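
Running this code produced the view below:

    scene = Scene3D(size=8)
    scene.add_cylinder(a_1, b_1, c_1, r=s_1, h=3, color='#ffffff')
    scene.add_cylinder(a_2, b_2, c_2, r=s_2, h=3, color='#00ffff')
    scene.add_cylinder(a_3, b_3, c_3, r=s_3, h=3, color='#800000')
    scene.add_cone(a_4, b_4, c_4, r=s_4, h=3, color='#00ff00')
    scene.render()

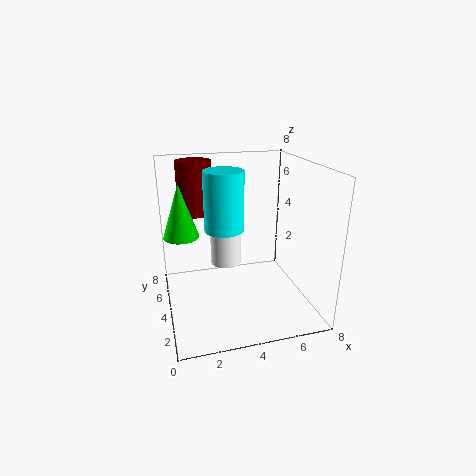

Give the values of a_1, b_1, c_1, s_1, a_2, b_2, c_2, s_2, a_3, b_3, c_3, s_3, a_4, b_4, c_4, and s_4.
a_1 = 4; b_1 = 7; c_1 = 1; s_1 = 1; a_2 = 3; b_2 = 3; c_2 = 5; s_2 = 1; a_3 = 2; b_3 = 6; c_3 = 5; s_3 = 1; a_4 = 1; b_4 = 5; c_4 = 4; s_4 = 1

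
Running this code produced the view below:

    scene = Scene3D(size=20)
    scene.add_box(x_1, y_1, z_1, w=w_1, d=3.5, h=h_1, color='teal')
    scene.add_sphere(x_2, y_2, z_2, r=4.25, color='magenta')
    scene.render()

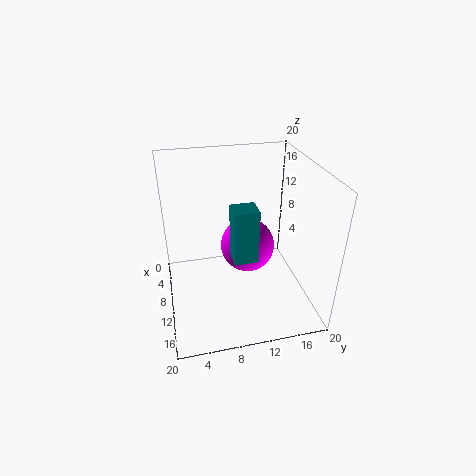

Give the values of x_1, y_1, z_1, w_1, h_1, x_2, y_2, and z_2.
x_1 = 8, y_1 = 9.25, z_1 = 6.25, w_1 = 3.25, h_1 = 8, x_2 = 5, y_2 = 12.75, z_2 = 5.25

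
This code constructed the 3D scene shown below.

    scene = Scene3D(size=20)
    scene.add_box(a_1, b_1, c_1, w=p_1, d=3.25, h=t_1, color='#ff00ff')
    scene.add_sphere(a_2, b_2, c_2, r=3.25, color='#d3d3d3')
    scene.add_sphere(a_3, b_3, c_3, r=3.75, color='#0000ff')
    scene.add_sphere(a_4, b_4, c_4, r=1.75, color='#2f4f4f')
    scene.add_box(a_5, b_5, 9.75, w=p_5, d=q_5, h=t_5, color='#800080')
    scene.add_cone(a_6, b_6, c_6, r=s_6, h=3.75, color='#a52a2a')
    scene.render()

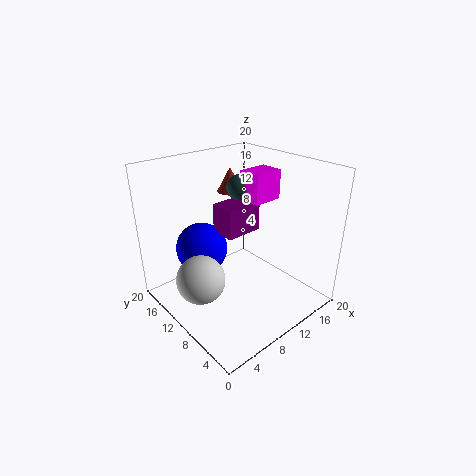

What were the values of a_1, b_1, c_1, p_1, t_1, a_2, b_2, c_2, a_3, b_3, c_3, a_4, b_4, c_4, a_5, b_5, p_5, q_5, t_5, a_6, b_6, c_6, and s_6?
a_1 = 11.5, b_1 = 8, c_1 = 15, p_1 = 4.25, t_1 = 4, a_2 = 3.5, b_2 = 10, c_2 = 6, a_3 = 7.25, b_3 = 15, c_3 = 7.25, a_4 = 11.75, b_4 = 11.75, c_4 = 16.5, a_5 = 9, b_5 = 10.5, p_5 = 5.5, q_5 = 3.75, t_5 = 4.25, a_6 = 14.25, b_6 = 16.75, c_6 = 14, s_6 = 2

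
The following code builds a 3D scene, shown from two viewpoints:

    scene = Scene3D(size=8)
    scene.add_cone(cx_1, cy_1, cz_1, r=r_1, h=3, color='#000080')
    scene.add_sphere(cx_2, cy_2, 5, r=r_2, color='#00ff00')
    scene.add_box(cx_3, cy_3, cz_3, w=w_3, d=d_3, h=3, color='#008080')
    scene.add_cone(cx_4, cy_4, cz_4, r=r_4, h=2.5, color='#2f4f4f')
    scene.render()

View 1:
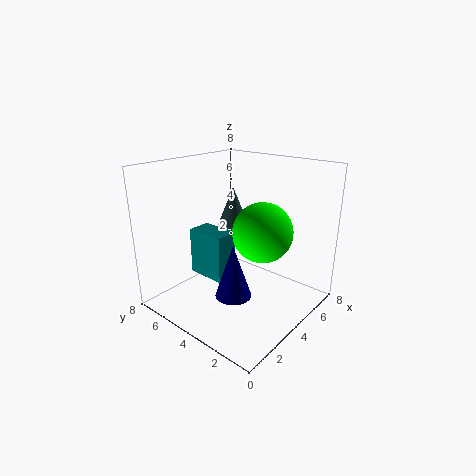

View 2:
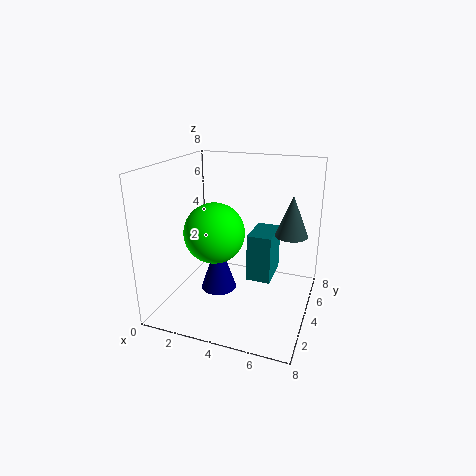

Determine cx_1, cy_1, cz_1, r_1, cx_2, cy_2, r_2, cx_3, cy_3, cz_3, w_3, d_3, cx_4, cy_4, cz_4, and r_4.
cx_1 = 3, cy_1 = 3.5, cz_1 = 1, r_1 = 1, cx_2 = 3.5, cy_2 = 2, r_2 = 1.5, cx_3 = 4, cy_3 = 5.5, cz_3 = 0.5, w_3 = 1.5, d_3 = 2.5, cx_4 = 6.5, cy_4 = 6.5, cz_4 = 3.5, r_4 = 1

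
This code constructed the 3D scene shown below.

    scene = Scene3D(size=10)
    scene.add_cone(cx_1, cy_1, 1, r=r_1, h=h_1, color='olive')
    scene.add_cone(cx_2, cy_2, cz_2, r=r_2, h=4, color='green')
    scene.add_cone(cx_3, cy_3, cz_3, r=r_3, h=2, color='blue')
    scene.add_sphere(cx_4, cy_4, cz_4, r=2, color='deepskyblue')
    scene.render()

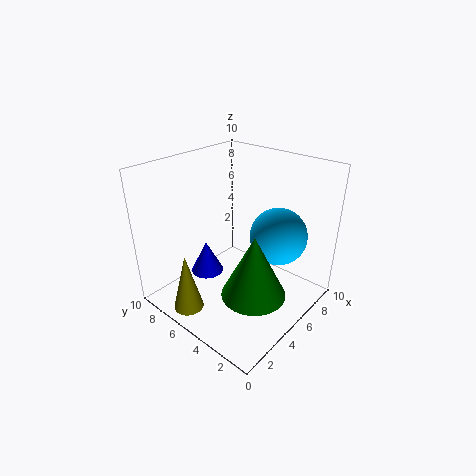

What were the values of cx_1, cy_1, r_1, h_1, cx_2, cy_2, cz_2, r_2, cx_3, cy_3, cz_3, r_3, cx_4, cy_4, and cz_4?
cx_1 = 1, cy_1 = 6, r_1 = 1, h_1 = 4, cx_2 = 3, cy_2 = 2, cz_2 = 3, r_2 = 2, cx_3 = 2, cy_3 = 5, cz_3 = 4, r_3 = 1, cx_4 = 7, cy_4 = 3, cz_4 = 5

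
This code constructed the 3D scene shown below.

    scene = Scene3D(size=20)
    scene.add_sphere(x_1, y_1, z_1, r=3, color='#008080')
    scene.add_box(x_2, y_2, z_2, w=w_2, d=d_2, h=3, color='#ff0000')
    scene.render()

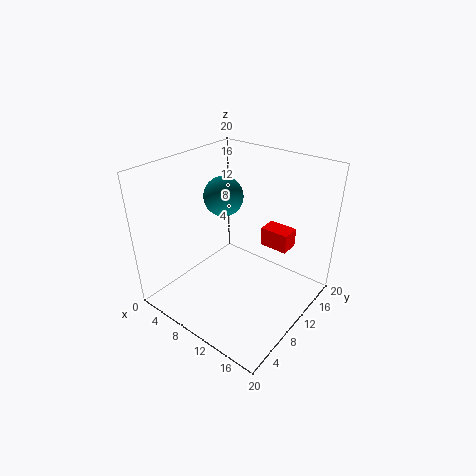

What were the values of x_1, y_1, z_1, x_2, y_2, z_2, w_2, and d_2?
x_1 = 4.5
y_1 = 13.5
z_1 = 13.5
x_2 = 9.5
y_2 = 16.5
z_2 = 5.5
w_2 = 4.5
d_2 = 3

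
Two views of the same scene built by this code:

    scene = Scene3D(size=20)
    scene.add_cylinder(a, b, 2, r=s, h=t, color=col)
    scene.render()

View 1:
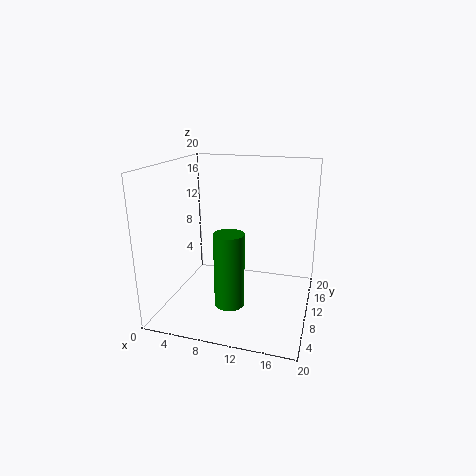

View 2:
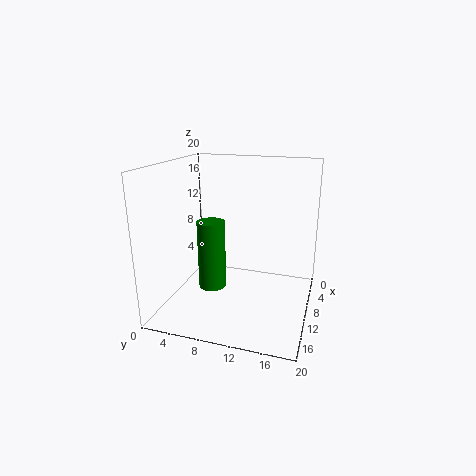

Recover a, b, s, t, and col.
a = 10; b = 6; s = 2; t = 10; col = 'green'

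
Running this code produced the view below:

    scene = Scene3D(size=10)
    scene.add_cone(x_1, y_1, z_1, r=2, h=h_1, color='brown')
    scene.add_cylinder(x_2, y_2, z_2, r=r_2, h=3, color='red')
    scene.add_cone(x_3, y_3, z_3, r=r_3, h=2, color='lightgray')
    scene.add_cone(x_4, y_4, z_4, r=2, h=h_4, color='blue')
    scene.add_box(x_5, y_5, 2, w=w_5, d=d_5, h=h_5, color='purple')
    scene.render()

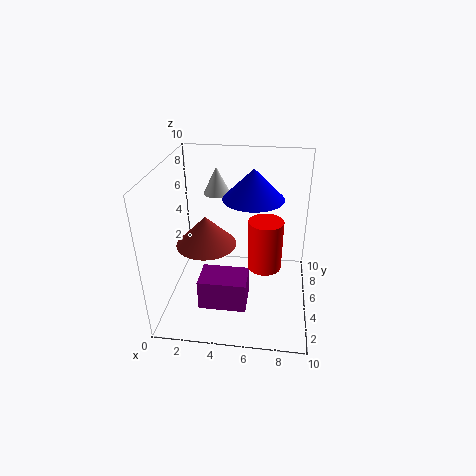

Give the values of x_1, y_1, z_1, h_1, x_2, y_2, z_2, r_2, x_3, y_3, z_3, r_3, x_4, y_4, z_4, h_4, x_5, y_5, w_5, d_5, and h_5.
x_1 = 3, y_1 = 4, z_1 = 5, h_1 = 2, x_2 = 7, y_2 = 2, z_2 = 5, r_2 = 1, x_3 = 3, y_3 = 8, z_3 = 7, r_3 = 1, x_4 = 6, y_4 = 5, z_4 = 8, h_4 = 2, x_5 = 3, y_5 = 1, w_5 = 3, d_5 = 2, h_5 = 2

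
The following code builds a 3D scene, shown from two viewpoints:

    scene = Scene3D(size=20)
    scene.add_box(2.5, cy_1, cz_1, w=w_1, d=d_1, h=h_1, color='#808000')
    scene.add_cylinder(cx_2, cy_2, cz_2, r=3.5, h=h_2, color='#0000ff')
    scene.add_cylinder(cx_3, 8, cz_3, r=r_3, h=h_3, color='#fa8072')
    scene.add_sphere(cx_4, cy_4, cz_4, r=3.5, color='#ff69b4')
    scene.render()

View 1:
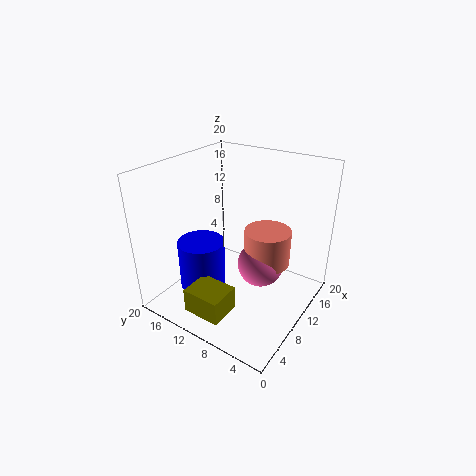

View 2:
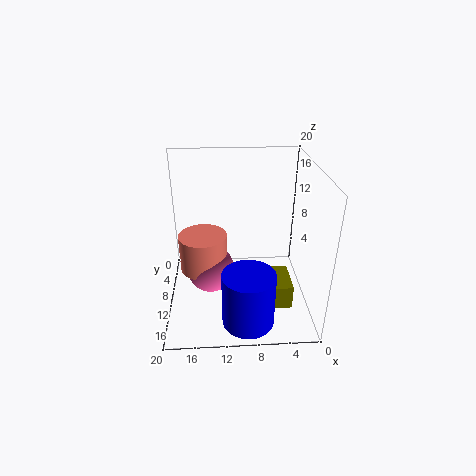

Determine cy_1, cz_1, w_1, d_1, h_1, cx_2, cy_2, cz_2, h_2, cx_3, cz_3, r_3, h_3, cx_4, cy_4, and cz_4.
cy_1 = 8.5; cz_1 = 0.5; w_1 = 4.5; d_1 = 5.5; h_1 = 3.5; cx_2 = 9; cy_2 = 16; cz_2 = 0.5; h_2 = 7.5; cx_3 = 15; cz_3 = 4; r_3 = 3.5; h_3 = 5.5; cx_4 = 14; cy_4 = 8.5; cz_4 = 4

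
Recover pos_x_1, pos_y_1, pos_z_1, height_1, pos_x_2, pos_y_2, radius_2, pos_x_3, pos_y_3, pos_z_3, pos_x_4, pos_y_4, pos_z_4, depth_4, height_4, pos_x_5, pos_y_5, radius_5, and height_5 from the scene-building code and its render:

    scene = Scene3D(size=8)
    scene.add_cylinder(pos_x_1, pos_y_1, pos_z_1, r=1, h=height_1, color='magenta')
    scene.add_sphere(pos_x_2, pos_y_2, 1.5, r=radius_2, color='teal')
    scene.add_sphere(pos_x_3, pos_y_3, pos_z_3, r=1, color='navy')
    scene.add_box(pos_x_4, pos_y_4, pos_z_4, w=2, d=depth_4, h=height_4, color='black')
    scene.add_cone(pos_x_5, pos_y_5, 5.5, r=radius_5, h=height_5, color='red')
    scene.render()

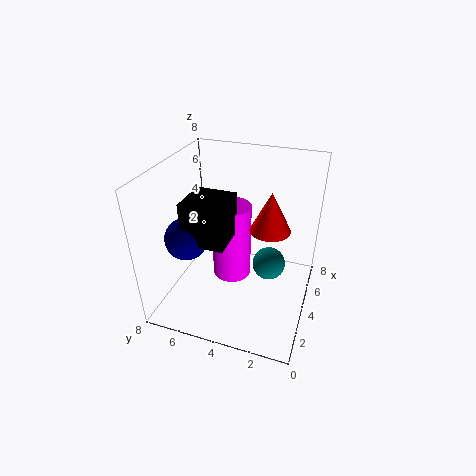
pos_x_1 = 3; pos_y_1 = 4; pos_z_1 = 2.5; height_1 = 4; pos_x_2 = 5.5; pos_y_2 = 2.5; radius_2 = 1; pos_x_3 = 1; pos_y_3 = 5.5; pos_z_3 = 5.5; pos_x_4 = 0.5; pos_y_4 = 3.5; pos_z_4 = 5.5; depth_4 = 2; height_4 = 2; pos_x_5 = 3; pos_y_5 = 2; radius_5 = 1; height_5 = 2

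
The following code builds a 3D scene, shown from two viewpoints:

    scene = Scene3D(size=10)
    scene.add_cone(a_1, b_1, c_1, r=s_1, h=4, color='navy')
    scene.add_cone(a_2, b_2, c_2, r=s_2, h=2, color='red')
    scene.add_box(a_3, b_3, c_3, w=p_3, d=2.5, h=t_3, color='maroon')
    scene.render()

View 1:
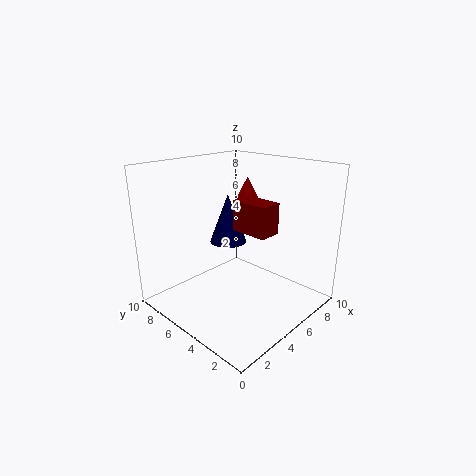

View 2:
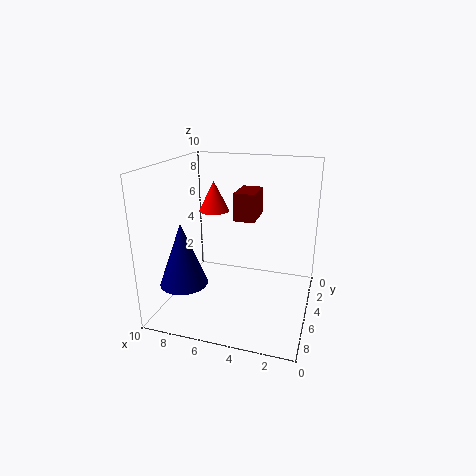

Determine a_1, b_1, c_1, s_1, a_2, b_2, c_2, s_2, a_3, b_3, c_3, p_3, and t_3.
a_1 = 7.5
b_1 = 8.5
c_1 = 3
s_1 = 1.5
a_2 = 6.5
b_2 = 5.5
c_2 = 7
s_2 = 1
a_3 = 4
b_3 = 2
c_3 = 6
p_3 = 1.5
t_3 = 2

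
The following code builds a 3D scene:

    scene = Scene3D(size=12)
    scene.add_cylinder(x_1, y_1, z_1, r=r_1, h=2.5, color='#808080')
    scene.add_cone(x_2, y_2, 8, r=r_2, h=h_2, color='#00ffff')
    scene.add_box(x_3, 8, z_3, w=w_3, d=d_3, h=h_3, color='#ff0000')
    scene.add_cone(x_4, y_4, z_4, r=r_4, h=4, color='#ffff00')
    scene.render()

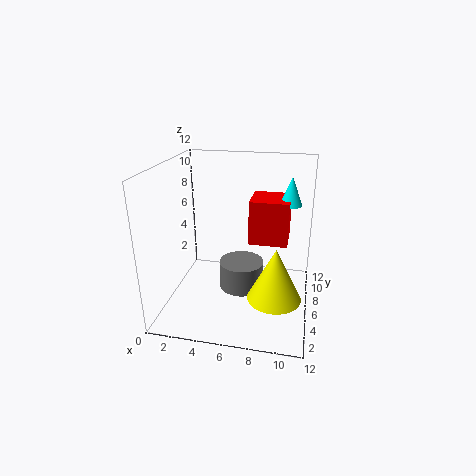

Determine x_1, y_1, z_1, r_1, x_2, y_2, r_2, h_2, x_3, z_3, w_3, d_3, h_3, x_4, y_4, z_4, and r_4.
x_1 = 6; y_1 = 7.5; z_1 = 0.5; r_1 = 2; x_2 = 10; y_2 = 9.5; r_2 = 1; h_2 = 2.5; x_3 = 6.5; z_3 = 4.5; w_3 = 3.5; d_3 = 3.5; h_3 = 4; x_4 = 9.5; y_4 = 2.5; z_4 = 3; r_4 = 2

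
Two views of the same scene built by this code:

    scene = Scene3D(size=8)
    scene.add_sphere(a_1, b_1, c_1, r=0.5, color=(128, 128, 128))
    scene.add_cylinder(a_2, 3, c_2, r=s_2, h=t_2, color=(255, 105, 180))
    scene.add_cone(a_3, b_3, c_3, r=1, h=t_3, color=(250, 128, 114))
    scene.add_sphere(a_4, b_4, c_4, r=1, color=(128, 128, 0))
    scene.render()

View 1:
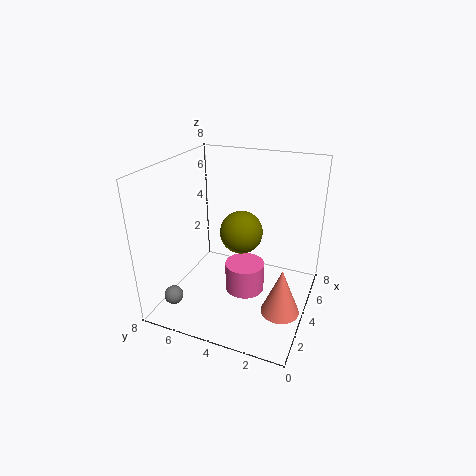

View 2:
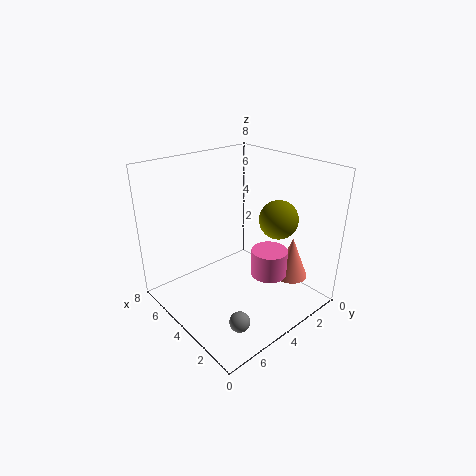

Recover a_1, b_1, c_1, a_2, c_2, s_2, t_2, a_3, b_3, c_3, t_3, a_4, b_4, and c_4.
a_1 = 1; b_1 = 6.5; c_1 = 1.5; a_2 = 2.5; c_2 = 2; s_2 = 1; t_2 = 1.5; a_3 = 2.5; b_3 = 1; c_3 = 1; t_3 = 2.5; a_4 = 2; b_4 = 3; c_4 = 5.5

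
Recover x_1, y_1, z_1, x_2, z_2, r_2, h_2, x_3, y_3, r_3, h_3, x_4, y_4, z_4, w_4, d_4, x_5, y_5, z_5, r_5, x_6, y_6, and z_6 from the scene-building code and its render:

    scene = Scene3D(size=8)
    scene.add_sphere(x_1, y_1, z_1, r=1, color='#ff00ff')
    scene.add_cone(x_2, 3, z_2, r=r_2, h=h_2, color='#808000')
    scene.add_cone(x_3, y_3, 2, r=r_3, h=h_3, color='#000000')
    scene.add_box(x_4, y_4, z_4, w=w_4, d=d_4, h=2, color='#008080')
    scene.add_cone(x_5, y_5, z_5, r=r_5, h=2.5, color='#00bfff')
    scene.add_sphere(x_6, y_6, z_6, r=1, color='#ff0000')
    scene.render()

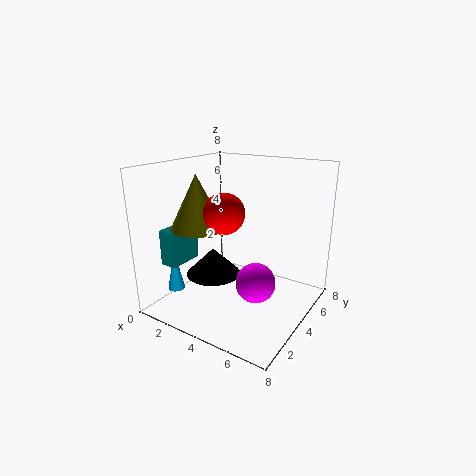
x_1 = 6
y_1 = 2.5
z_1 = 2.5
x_2 = 2
z_2 = 4.5
r_2 = 1.5
h_2 = 3
x_3 = 3
y_3 = 3
r_3 = 1.5
h_3 = 1.5
x_4 = 0.5
y_4 = 1.5
z_4 = 2.5
w_4 = 1
d_4 = 2
x_5 = 0.5
y_5 = 2.5
z_5 = 0.5
r_5 = 0.5
x_6 = 4.5
y_6 = 2
z_6 = 6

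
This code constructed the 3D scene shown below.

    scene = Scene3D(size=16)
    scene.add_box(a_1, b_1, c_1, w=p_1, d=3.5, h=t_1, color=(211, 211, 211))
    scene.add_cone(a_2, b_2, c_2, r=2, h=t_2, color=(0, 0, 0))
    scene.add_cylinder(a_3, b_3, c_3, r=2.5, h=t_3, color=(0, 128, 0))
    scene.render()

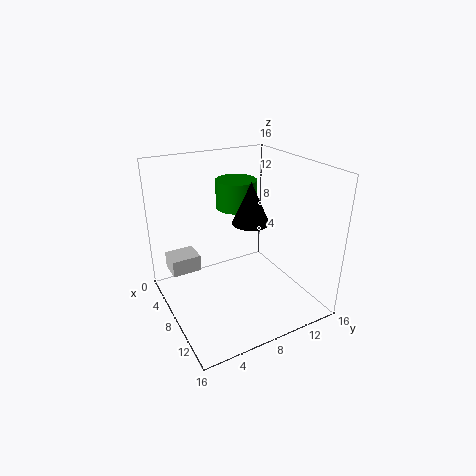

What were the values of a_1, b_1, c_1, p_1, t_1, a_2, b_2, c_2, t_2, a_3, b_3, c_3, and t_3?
a_1 = 1
b_1 = 1.5
c_1 = 2.5
p_1 = 3
t_1 = 2
a_2 = 9
b_2 = 9
c_2 = 10
t_2 = 4.5
a_3 = 3
b_3 = 10.5
c_3 = 9.5
t_3 = 3.5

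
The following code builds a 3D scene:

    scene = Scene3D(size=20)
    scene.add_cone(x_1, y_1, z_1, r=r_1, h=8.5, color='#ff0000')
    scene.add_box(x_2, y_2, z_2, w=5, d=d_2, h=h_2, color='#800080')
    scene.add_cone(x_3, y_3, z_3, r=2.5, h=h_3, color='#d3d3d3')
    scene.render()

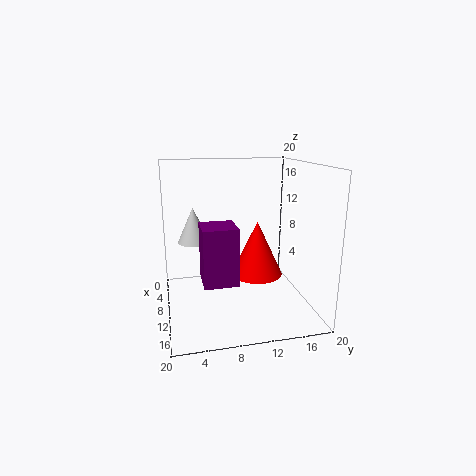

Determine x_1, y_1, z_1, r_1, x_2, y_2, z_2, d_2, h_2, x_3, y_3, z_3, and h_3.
x_1 = 6, y_1 = 14, z_1 = 2.5, r_1 = 4, x_2 = 6, y_2 = 5, z_2 = 3, d_2 = 5, h_2 = 8.5, x_3 = 3, y_3 = 4.5, z_3 = 7.5, h_3 = 5.5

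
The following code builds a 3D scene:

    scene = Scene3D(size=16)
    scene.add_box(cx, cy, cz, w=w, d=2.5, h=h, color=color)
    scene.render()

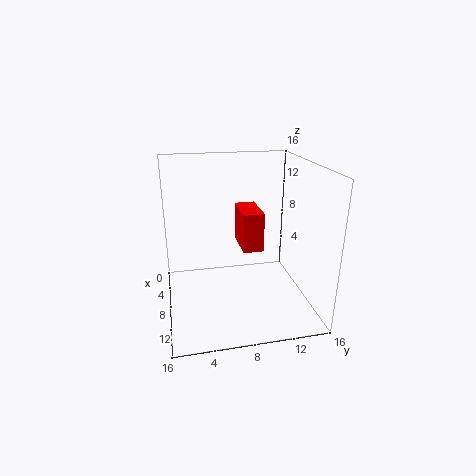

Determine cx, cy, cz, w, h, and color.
cx = 1.5; cy = 9; cz = 5.25; w = 5; h = 4.75; color = 'red'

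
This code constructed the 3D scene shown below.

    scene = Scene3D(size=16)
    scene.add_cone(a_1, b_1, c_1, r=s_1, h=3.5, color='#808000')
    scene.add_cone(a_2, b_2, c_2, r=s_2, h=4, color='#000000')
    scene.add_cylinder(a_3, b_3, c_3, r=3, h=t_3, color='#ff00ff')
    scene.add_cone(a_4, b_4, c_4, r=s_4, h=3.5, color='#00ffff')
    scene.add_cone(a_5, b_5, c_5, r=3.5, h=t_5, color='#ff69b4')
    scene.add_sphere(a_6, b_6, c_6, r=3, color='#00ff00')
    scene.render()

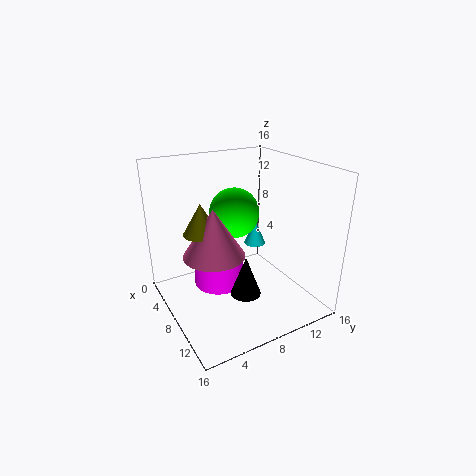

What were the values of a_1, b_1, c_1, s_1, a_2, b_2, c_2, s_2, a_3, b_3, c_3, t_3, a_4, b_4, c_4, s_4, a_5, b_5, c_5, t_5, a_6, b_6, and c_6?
a_1 = 6; b_1 = 4.5; c_1 = 8.5; s_1 = 2; a_2 = 13; b_2 = 6; c_2 = 4.5; s_2 = 1.5; a_3 = 5; b_3 = 7; c_3 = 1; t_3 = 3.5; a_4 = 1.5; b_4 = 14.5; c_4 = 3; s_4 = 1.5; a_5 = 7; b_5 = 5.5; c_5 = 6; t_5 = 5.5; a_6 = 4.5; b_6 = 9.5; c_6 = 9.5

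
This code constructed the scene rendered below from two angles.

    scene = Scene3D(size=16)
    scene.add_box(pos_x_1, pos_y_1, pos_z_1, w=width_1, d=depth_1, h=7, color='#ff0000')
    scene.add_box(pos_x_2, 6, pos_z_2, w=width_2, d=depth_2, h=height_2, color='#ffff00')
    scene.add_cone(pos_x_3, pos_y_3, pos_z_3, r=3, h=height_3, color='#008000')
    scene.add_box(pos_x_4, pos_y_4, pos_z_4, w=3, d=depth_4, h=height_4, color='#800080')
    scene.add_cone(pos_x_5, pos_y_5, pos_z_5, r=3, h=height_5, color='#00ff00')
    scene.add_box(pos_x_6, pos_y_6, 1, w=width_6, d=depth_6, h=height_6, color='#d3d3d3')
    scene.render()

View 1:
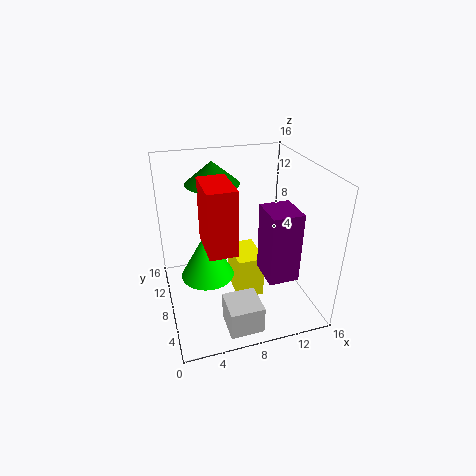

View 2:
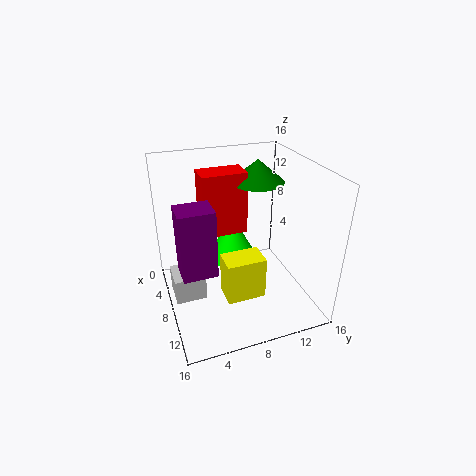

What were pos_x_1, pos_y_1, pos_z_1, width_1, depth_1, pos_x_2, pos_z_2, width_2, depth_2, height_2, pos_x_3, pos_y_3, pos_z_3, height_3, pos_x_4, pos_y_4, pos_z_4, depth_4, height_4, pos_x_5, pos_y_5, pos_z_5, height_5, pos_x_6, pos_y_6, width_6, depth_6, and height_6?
pos_x_1 = 4
pos_y_1 = 4.5
pos_z_1 = 8
width_1 = 3
depth_1 = 5
pos_x_2 = 7.5
pos_z_2 = 1
width_2 = 3
depth_2 = 4.5
height_2 = 5
pos_x_3 = 6
pos_y_3 = 11
pos_z_3 = 13.5
height_3 = 2.5
pos_x_4 = 9
pos_y_4 = 1
pos_z_4 = 6.5
depth_4 = 3.5
height_4 = 7
pos_x_5 = 4.5
pos_y_5 = 8.5
pos_z_5 = 3.5
height_5 = 5.5
pos_x_6 = 5
pos_y_6 = 0.5
width_6 = 3.5
depth_6 = 3.5
height_6 = 3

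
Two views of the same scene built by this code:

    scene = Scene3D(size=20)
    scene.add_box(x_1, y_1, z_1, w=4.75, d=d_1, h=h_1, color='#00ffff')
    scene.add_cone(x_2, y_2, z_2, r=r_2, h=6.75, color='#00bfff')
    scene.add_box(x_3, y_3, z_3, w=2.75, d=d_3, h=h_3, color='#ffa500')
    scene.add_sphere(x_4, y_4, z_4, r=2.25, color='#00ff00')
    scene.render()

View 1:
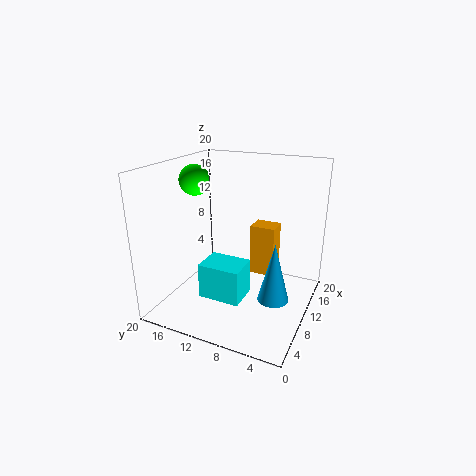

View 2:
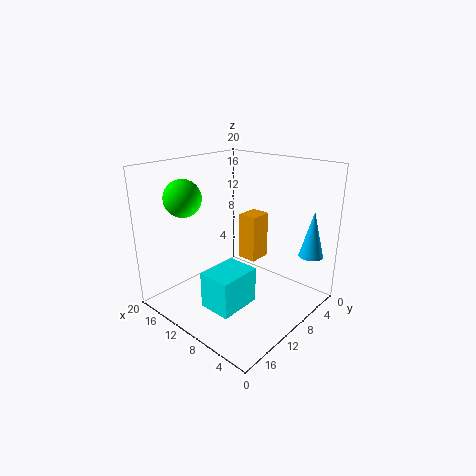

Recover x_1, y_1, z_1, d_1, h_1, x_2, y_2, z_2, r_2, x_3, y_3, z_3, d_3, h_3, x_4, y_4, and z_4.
x_1 = 7.5; y_1 = 9; z_1 = 0.5; d_1 = 6.25; h_1 = 5.25; x_2 = 2.75; y_2 = 2.25; z_2 = 6.75; r_2 = 1.75; x_3 = 9; y_3 = 4.5; z_3 = 5.75; d_3 = 3.25; h_3 = 6.75; x_4 = 11.75; y_4 = 17.75; z_4 = 17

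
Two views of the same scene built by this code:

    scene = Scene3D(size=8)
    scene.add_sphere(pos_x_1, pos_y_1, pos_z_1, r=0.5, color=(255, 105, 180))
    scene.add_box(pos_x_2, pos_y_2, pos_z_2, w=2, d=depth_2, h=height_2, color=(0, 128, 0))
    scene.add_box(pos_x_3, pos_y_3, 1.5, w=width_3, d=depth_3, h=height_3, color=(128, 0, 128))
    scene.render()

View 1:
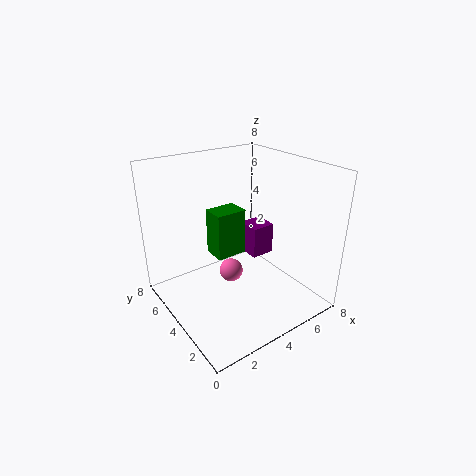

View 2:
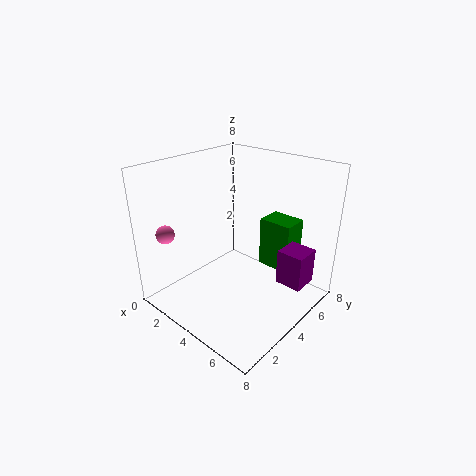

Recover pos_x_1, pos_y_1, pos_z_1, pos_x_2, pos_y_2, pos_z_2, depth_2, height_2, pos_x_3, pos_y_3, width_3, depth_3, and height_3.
pos_x_1 = 1.5
pos_y_1 = 1
pos_z_1 = 4.5
pos_x_2 = 4
pos_y_2 = 6
pos_z_2 = 1.5
depth_2 = 1.5
height_2 = 3
pos_x_3 = 6
pos_y_3 = 5
width_3 = 1.5
depth_3 = 1.5
height_3 = 2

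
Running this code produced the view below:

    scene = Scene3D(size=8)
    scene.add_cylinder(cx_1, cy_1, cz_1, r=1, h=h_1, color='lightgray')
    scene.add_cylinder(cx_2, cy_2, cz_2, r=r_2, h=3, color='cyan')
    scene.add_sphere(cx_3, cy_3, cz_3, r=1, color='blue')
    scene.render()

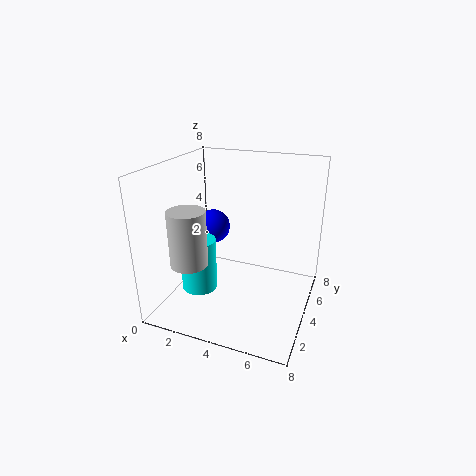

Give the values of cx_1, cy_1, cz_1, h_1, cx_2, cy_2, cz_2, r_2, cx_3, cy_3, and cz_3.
cx_1 = 2
cy_1 = 2
cz_1 = 3
h_1 = 3
cx_2 = 2
cy_2 = 3
cz_2 = 1
r_2 = 1
cx_3 = 2
cy_3 = 5
cz_3 = 4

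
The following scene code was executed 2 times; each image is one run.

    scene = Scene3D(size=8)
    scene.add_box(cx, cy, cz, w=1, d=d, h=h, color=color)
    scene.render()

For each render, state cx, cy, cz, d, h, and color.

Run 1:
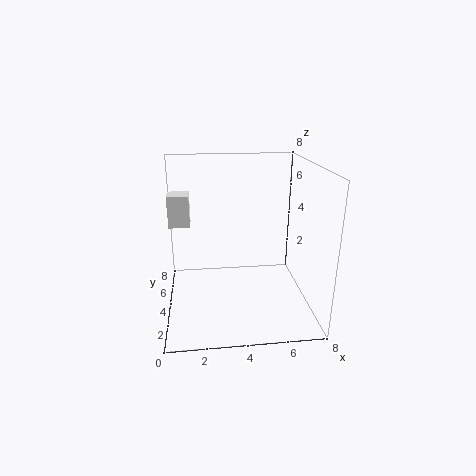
cx = 0.5, cy = 2, cz = 5.5, d = 1, h = 1.5, color = 'white'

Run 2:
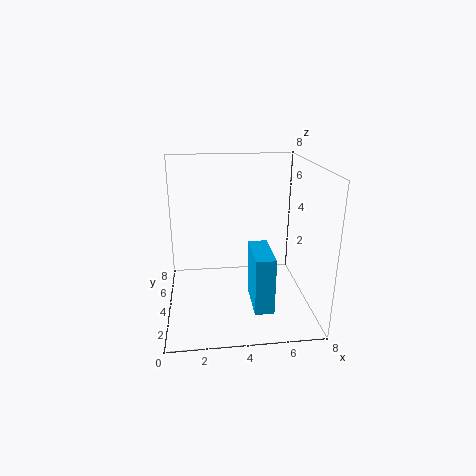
cx = 4.5, cy = 1, cz = 1, d = 2.5, h = 3, color = 'deepskyblue'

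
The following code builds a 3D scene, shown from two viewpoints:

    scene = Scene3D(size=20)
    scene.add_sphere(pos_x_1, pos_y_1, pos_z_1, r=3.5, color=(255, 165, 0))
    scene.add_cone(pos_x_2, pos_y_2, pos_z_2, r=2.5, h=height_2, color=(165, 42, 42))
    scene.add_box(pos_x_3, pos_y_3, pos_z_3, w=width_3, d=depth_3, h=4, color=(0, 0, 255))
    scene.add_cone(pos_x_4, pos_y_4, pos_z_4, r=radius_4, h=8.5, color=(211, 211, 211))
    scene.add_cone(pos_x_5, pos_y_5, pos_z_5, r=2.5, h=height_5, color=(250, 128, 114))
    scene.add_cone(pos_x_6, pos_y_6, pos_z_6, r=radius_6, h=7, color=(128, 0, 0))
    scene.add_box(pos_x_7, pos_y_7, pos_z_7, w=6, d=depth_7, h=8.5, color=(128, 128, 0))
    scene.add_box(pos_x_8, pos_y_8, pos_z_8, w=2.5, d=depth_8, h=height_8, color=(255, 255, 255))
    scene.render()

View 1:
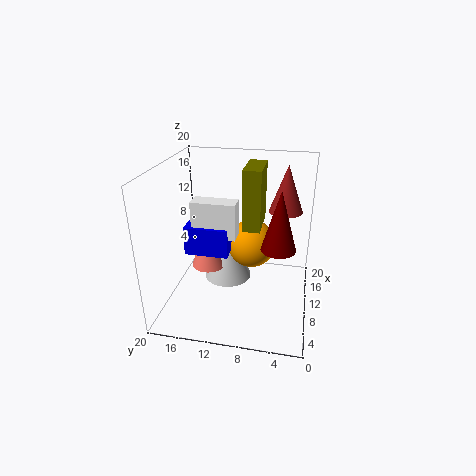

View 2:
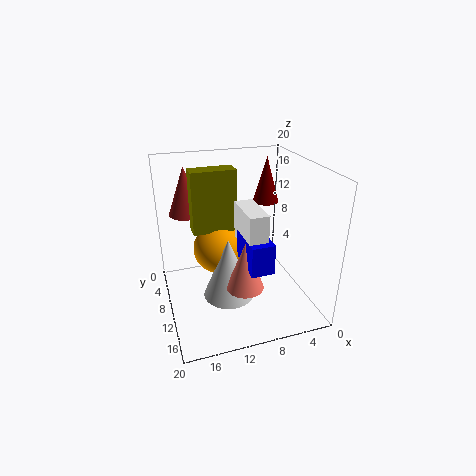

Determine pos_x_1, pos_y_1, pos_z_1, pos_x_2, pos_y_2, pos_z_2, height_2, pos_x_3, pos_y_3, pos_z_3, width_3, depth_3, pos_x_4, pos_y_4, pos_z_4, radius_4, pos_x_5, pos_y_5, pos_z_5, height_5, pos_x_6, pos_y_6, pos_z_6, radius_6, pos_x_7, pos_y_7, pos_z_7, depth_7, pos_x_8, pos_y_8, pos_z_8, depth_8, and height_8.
pos_x_1 = 12.5, pos_y_1 = 8.5, pos_z_1 = 8, pos_x_2 = 16, pos_y_2 = 4, pos_z_2 = 12, height_2 = 7, pos_x_3 = 7.5, pos_y_3 = 11, pos_z_3 = 8, width_3 = 3, depth_3 = 6, pos_x_4 = 12, pos_y_4 = 12, pos_z_4 = 2.5, radius_4 = 3.5, pos_x_5 = 10.5, pos_y_5 = 14.5, pos_z_5 = 5, height_5 = 6.5, pos_x_6 = 3.5, pos_y_6 = 4, pos_z_6 = 12.5, radius_6 = 2, pos_x_7 = 10, pos_y_7 = 7, pos_z_7 = 11, depth_7 = 2.5, pos_x_8 = 8, pos_y_8 = 10, pos_z_8 = 10.5, depth_8 = 6, height_8 = 5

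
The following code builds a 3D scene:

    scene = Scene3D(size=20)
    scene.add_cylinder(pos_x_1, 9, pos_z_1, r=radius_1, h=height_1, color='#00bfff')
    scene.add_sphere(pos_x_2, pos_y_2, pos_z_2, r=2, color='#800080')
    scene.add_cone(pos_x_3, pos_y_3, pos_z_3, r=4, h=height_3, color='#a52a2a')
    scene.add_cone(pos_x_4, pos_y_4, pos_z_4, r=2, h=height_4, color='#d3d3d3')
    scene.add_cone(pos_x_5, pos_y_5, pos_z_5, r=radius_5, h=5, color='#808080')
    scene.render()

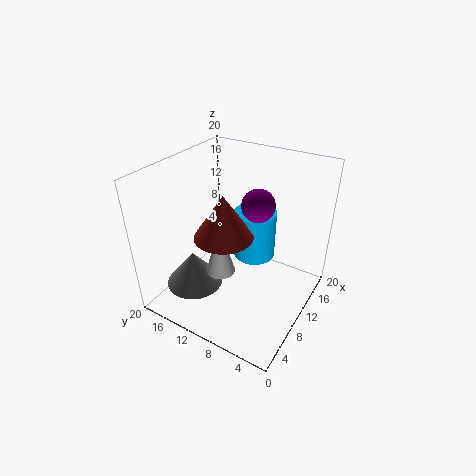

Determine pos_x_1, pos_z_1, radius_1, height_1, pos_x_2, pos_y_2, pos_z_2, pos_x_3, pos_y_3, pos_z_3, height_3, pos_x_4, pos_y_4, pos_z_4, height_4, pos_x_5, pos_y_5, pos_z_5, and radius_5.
pos_x_1 = 13; pos_z_1 = 6; radius_1 = 3; height_1 = 7; pos_x_2 = 8; pos_y_2 = 6; pos_z_2 = 17; pos_x_3 = 8; pos_y_3 = 11; pos_z_3 = 11; height_3 = 6; pos_x_4 = 7; pos_y_4 = 11; pos_z_4 = 6; height_4 = 7; pos_x_5 = 6; pos_y_5 = 15; pos_z_5 = 3; radius_5 = 4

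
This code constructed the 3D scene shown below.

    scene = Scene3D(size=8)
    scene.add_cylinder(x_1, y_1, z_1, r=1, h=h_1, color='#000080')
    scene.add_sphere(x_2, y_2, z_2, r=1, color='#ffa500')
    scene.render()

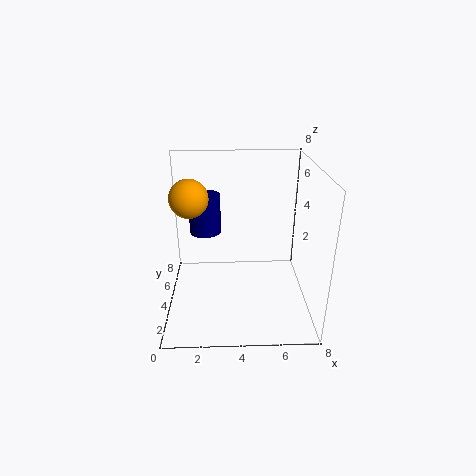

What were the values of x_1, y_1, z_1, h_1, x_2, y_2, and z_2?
x_1 = 2
y_1 = 7
z_1 = 3
h_1 = 2.5
x_2 = 1.5
y_2 = 3.5
z_2 = 6.5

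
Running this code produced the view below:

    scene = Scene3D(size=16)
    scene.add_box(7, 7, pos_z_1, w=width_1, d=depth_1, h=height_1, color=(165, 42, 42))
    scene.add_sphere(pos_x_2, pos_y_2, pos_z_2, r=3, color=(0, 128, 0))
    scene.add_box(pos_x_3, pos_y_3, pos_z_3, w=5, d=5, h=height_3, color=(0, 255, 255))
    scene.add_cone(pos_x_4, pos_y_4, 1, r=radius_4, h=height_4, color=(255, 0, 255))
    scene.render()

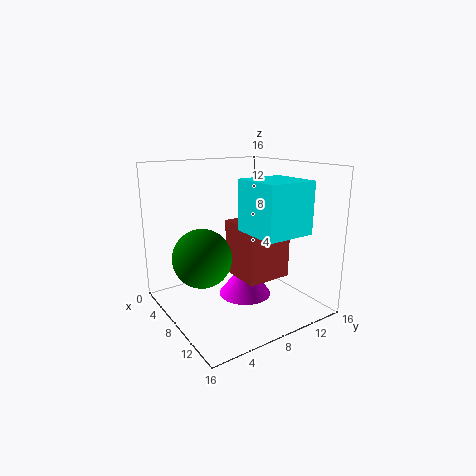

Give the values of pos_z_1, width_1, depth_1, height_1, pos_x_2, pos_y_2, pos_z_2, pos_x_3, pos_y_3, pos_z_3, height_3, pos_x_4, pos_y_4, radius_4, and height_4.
pos_z_1 = 4, width_1 = 5, depth_1 = 5, height_1 = 6, pos_x_2 = 9, pos_y_2 = 3, pos_z_2 = 7, pos_x_3 = 11, pos_y_3 = 6, pos_z_3 = 10, height_3 = 5, pos_x_4 = 8, pos_y_4 = 9, radius_4 = 3, height_4 = 4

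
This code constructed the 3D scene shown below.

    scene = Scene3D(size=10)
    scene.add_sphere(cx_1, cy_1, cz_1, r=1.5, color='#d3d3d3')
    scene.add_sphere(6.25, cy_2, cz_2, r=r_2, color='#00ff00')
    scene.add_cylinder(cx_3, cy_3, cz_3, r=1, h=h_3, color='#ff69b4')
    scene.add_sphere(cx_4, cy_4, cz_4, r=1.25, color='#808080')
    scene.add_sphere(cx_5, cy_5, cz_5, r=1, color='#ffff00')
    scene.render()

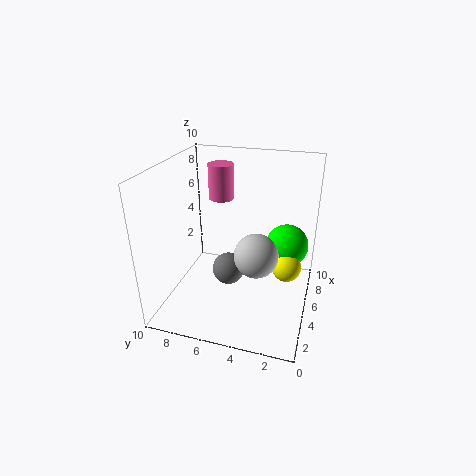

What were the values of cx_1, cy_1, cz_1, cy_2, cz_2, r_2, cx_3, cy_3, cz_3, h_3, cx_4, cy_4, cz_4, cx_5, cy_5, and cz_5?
cx_1 = 4.25; cy_1 = 3.5; cz_1 = 4.25; cy_2 = 1.75; cz_2 = 4.25; r_2 = 1.5; cx_3 = 8.75; cy_3 = 7.5; cz_3 = 6.25; h_3 = 2.75; cx_4 = 6.5; cy_4 = 6.25; cz_4 = 1.25; cx_5 = 5; cy_5 = 1.5; cz_5 = 3.25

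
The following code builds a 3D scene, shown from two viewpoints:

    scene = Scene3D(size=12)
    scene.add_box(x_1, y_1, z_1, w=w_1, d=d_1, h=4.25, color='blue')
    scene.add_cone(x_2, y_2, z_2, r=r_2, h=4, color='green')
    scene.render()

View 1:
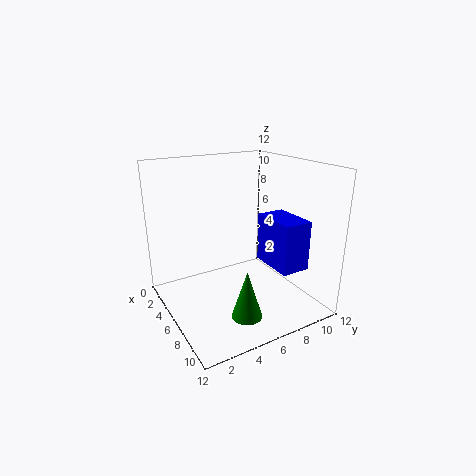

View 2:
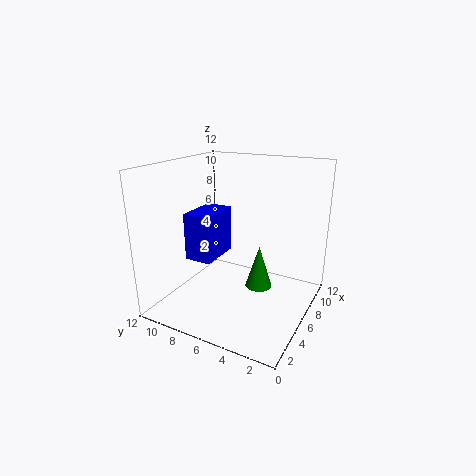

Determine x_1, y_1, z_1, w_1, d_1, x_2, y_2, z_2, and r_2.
x_1 = 5.25
y_1 = 8.5
z_1 = 3.25
w_1 = 4
d_1 = 2.5
x_2 = 8.75
y_2 = 5.25
z_2 = 0.25
r_2 = 1.25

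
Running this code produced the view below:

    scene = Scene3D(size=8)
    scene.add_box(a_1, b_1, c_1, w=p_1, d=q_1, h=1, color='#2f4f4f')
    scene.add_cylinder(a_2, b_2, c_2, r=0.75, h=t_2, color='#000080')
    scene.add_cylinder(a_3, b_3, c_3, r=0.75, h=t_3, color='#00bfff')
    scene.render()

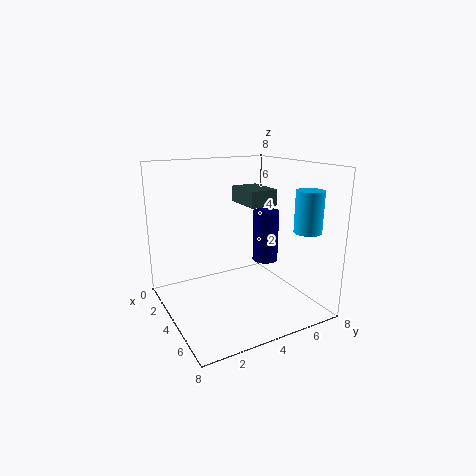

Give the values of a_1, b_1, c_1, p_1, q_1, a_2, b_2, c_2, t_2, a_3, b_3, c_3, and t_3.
a_1 = 0.5
b_1 = 5.5
c_1 = 5.25
p_1 = 2.5
q_1 = 1.75
a_2 = 3.75
b_2 = 6
c_2 = 2.25
t_2 = 3
a_3 = 6.25
b_3 = 7
c_3 = 4.5
t_3 = 2.25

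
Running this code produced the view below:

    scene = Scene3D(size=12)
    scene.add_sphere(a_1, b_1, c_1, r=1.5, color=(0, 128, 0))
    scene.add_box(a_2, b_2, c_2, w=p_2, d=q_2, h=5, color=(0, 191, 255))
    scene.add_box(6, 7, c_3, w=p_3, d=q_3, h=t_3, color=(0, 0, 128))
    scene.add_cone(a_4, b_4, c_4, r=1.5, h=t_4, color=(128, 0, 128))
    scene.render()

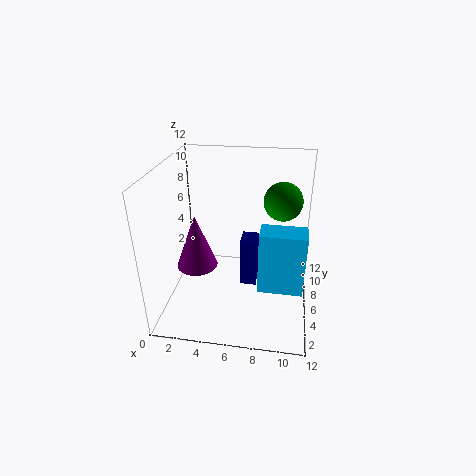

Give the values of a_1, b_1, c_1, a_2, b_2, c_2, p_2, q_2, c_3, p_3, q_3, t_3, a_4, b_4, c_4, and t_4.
a_1 = 9.5, b_1 = 6, c_1 = 9.5, a_2 = 8, b_2 = 3, c_2 = 3, p_2 = 3.5, q_2 = 2, c_3 = 0.5, p_3 = 1.5, q_3 = 2, t_3 = 4.5, a_4 = 3.5, b_4 = 2.5, c_4 = 5.5, t_4 = 4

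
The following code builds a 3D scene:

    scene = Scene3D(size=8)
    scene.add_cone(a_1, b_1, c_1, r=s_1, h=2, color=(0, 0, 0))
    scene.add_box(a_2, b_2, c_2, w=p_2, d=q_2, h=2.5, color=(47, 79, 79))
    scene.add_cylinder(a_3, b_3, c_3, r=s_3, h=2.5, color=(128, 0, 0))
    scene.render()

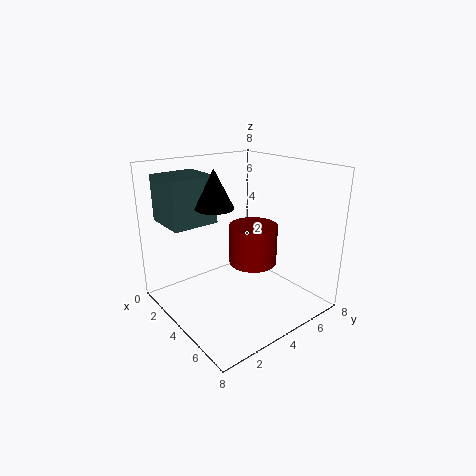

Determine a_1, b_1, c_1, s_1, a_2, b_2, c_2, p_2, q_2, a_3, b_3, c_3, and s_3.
a_1 = 4; b_1 = 2.5; c_1 = 6; s_1 = 1; a_2 = 1; b_2 = 0.5; c_2 = 5; p_2 = 2.5; q_2 = 2.5; a_3 = 3; b_3 = 6; c_3 = 1.5; s_3 = 1.5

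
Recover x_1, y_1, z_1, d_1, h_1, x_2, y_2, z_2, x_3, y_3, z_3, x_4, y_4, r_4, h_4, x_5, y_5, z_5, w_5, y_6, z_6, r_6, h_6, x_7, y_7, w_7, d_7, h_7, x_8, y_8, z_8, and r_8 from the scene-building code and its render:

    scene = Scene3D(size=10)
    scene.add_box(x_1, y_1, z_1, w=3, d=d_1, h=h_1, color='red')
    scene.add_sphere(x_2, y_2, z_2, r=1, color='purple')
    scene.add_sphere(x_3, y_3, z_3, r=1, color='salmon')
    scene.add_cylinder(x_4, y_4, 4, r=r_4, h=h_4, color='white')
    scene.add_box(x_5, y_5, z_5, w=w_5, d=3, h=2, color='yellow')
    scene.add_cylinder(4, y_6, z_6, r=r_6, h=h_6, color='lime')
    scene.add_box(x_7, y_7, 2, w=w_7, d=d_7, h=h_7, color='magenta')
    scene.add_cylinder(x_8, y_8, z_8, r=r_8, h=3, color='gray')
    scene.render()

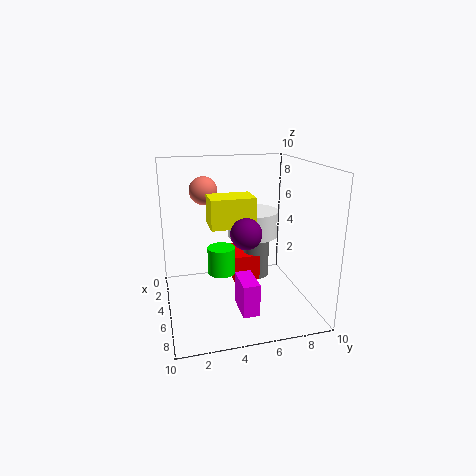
x_1 = 1, y_1 = 5, z_1 = 1, d_1 = 2, h_1 = 2, x_2 = 7, y_2 = 5, z_2 = 6, x_3 = 3, y_3 = 3, z_3 = 8, x_4 = 2, y_4 = 7, r_4 = 2, h_4 = 2, x_5 = 4, y_5 = 3, z_5 = 6, w_5 = 2, y_6 = 4, z_6 = 2, r_6 = 1, h_6 = 2, x_7 = 8, y_7 = 4, w_7 = 2, d_7 = 1, h_7 = 2, x_8 = 3, y_8 = 7, z_8 = 1, r_8 = 1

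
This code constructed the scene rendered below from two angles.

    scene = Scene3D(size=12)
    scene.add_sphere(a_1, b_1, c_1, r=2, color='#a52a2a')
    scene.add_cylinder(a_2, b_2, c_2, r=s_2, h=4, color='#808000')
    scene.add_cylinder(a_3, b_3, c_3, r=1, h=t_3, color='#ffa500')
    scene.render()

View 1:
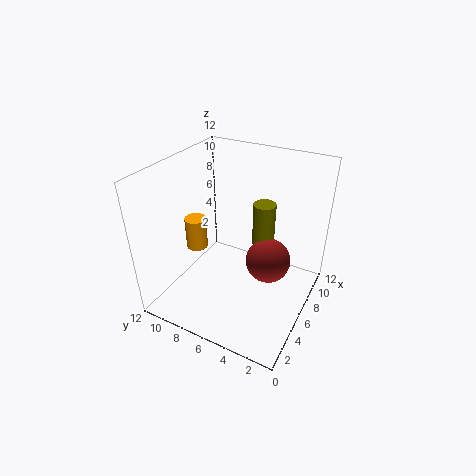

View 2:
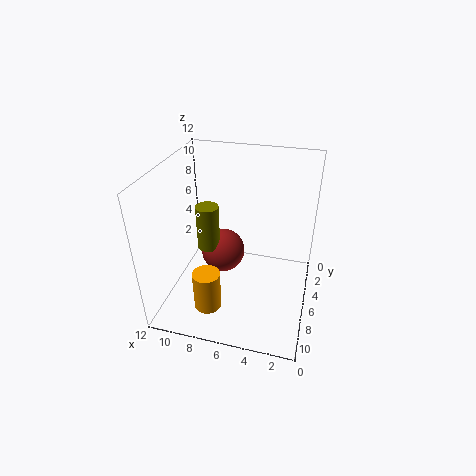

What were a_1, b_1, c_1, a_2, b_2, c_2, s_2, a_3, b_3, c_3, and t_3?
a_1 = 8, b_1 = 4, c_1 = 3, a_2 = 9, b_2 = 5, c_2 = 4, s_2 = 1, a_3 = 7, b_3 = 11, c_3 = 3, t_3 = 3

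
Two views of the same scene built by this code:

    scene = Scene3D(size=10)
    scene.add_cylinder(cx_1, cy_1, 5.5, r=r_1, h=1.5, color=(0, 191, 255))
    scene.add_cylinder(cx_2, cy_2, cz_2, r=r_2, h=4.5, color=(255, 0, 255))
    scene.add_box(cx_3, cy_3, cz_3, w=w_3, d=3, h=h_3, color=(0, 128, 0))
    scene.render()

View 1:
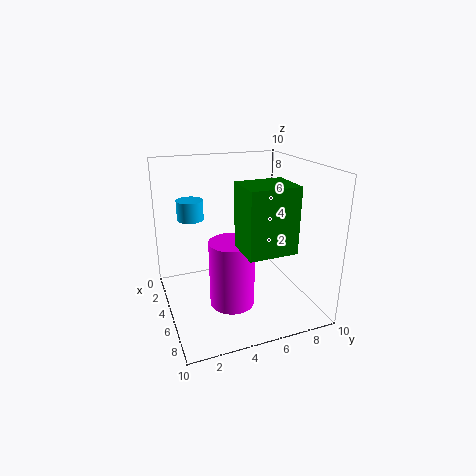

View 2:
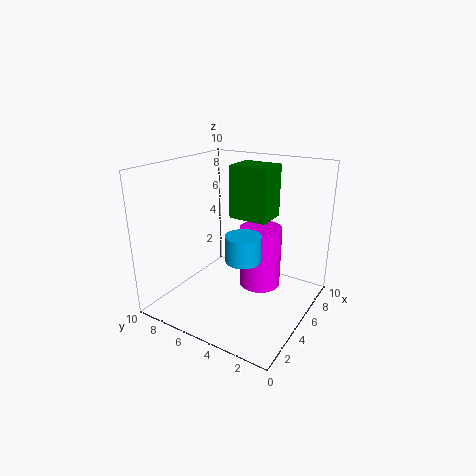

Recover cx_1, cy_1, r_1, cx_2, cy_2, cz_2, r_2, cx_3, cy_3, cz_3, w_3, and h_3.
cx_1 = 1.5
cy_1 = 2.5
r_1 = 1
cx_2 = 6.5
cy_2 = 4
cz_2 = 1
r_2 = 1.5
cx_3 = 7
cy_3 = 4
cz_3 = 5.5
w_3 = 2.5
h_3 = 4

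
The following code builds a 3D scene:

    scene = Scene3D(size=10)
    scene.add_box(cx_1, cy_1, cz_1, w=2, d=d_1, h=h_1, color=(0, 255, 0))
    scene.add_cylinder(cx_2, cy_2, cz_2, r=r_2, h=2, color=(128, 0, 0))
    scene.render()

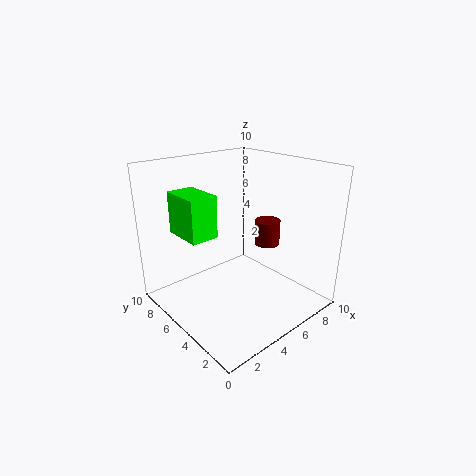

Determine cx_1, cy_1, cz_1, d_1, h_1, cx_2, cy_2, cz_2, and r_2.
cx_1 = 2; cy_1 = 6; cz_1 = 5; d_1 = 3; h_1 = 3; cx_2 = 9; cy_2 = 6; cz_2 = 3; r_2 = 1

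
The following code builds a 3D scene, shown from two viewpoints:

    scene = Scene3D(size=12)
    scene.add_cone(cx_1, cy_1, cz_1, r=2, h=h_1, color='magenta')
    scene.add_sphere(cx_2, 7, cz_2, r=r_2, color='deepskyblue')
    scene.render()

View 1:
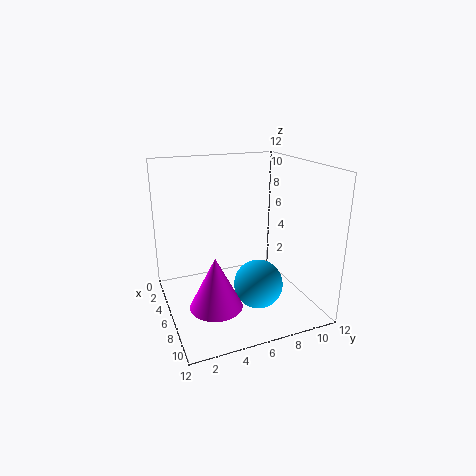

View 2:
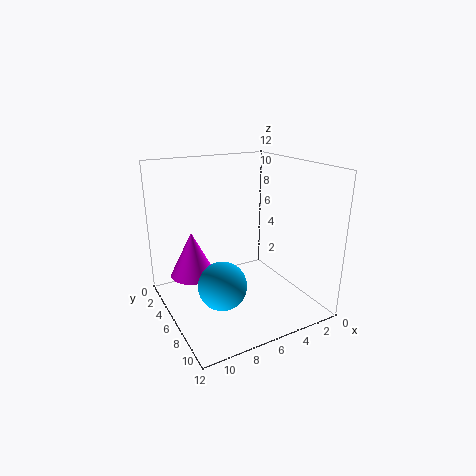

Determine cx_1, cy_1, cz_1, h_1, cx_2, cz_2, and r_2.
cx_1 = 9; cy_1 = 3; cz_1 = 2; h_1 = 4; cx_2 = 8; cz_2 = 2.5; r_2 = 2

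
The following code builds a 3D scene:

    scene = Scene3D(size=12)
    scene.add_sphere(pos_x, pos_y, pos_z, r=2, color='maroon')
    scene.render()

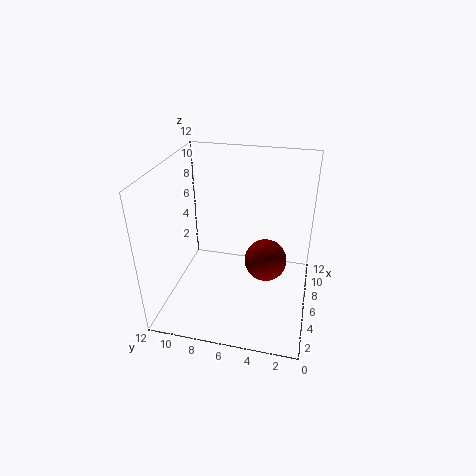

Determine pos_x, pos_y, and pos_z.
pos_x = 9, pos_y = 4, pos_z = 2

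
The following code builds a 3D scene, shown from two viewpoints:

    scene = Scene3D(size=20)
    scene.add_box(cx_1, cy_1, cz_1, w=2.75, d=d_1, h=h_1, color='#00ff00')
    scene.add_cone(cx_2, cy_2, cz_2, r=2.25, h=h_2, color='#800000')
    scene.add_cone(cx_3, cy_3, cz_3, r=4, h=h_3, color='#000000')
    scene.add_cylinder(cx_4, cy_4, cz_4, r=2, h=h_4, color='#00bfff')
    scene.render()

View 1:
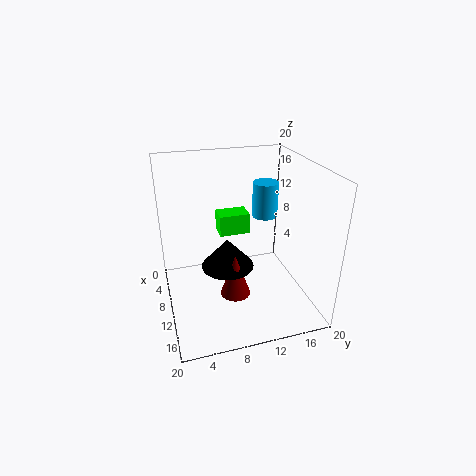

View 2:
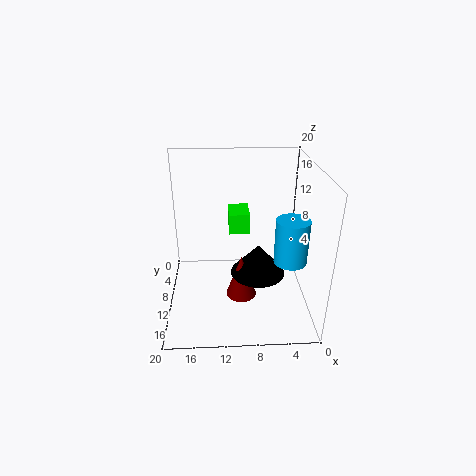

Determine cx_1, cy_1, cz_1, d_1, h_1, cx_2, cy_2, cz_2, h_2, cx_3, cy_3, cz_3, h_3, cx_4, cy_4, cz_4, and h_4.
cx_1 = 8.5, cy_1 = 7.25, cz_1 = 11.25, d_1 = 4, h_1 = 2.75, cx_2 = 9.5, cy_2 = 9.75, cz_2 = 0.25, h_2 = 6.5, cx_3 = 7, cy_3 = 9.25, cz_3 = 3.75, h_3 = 4.5, cx_4 = 4, cy_4 = 16.25, cz_4 = 10, h_4 = 5.5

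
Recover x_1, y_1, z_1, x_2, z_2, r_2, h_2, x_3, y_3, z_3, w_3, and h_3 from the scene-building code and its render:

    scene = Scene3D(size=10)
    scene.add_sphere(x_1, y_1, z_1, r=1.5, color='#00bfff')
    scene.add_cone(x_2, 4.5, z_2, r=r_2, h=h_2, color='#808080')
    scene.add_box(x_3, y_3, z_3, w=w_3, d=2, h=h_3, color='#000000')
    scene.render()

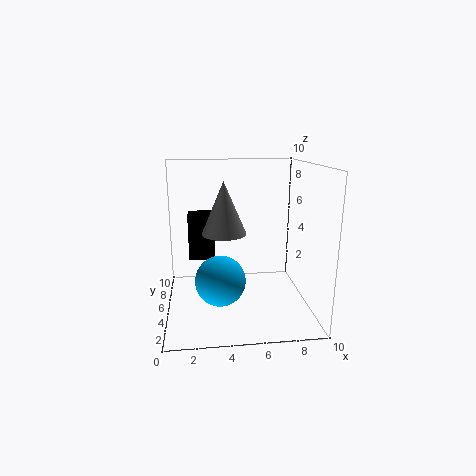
x_1 = 3.5; y_1 = 1.5; z_1 = 3.5; x_2 = 4; z_2 = 5.5; r_2 = 1.5; h_2 = 3.5; x_3 = 1.5; y_3 = 7.5; z_3 = 2.5; w_3 = 2; h_3 = 3.5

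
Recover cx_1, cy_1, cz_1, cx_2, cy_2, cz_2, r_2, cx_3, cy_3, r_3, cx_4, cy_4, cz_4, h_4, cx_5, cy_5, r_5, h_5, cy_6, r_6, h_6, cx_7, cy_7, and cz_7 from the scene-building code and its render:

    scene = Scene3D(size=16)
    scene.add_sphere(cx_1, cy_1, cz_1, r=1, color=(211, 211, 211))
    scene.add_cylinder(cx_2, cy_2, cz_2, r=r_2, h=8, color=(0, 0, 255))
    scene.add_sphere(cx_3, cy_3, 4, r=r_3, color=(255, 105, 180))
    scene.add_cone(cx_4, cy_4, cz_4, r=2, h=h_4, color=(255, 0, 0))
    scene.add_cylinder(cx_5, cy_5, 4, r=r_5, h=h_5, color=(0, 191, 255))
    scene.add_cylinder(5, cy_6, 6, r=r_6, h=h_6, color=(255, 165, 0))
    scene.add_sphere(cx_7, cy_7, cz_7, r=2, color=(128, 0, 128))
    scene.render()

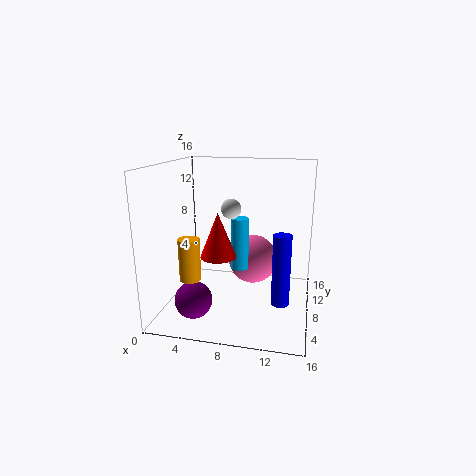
cx_1 = 8; cy_1 = 5; cz_1 = 12; cx_2 = 13; cy_2 = 7; cz_2 = 1; r_2 = 1; cx_3 = 9; cy_3 = 12; r_3 = 3; cx_4 = 6; cy_4 = 7; cz_4 = 6; h_4 = 5; cx_5 = 8; cy_5 = 9; r_5 = 1; h_5 = 6; cy_6 = 1; r_6 = 1; h_6 = 4; cx_7 = 4; cy_7 = 4; cz_7 = 2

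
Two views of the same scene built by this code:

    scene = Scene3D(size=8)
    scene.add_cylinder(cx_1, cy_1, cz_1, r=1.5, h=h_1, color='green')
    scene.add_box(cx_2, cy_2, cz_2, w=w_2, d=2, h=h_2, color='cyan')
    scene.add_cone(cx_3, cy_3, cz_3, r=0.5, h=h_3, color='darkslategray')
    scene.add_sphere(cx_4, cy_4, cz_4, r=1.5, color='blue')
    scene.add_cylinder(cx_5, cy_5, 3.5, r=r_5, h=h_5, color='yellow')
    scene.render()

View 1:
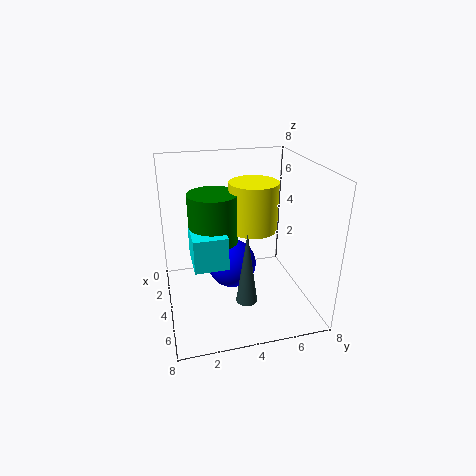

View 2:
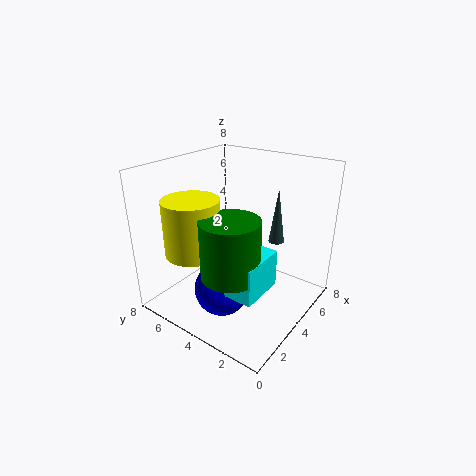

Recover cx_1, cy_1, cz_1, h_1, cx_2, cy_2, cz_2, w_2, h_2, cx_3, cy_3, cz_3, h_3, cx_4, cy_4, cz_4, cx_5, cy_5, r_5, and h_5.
cx_1 = 2, cy_1 = 3, cz_1 = 3, h_1 = 3, cx_2 = 1.5, cy_2 = 1.5, cz_2 = 2, w_2 = 2.5, h_2 = 2, cx_3 = 7.5, cy_3 = 3.5, cz_3 = 2.5, h_3 = 3.5, cx_4 = 2.5, cy_4 = 4, cz_4 = 1.5, cx_5 = 2, cy_5 = 5.5, r_5 = 1.5, h_5 = 3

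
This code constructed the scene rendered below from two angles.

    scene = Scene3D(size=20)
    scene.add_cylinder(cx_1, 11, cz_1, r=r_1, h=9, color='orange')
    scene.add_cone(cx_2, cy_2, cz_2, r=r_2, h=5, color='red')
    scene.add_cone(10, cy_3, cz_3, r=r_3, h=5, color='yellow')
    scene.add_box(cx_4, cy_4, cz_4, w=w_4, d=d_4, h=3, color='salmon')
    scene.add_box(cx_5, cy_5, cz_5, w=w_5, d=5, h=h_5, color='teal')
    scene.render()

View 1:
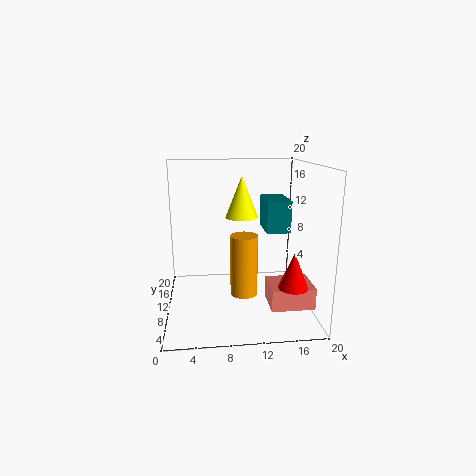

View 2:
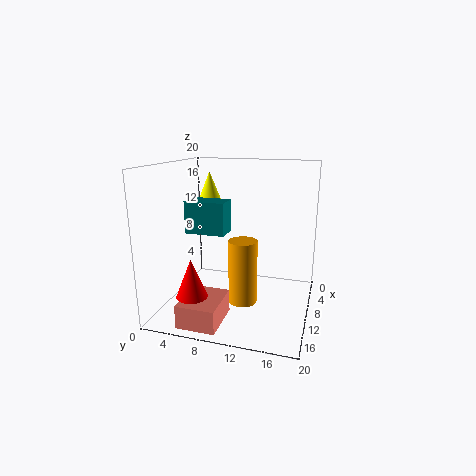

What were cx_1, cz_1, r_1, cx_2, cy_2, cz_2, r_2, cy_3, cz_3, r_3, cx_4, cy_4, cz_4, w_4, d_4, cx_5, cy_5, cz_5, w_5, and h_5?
cx_1 = 11; cz_1 = 1; r_1 = 2; cx_2 = 17; cy_2 = 6; cz_2 = 4; r_2 = 2; cy_3 = 6; cz_3 = 14; r_3 = 2; cx_4 = 14; cy_4 = 5; cz_4 = 1; w_4 = 6; d_4 = 5; cx_5 = 13; cy_5 = 5; cz_5 = 12; w_5 = 3; h_5 = 4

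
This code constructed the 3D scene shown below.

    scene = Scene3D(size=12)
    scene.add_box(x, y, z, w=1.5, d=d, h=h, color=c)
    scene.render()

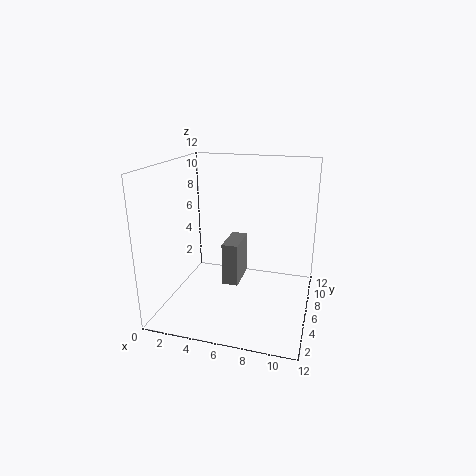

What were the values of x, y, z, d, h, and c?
x = 4, y = 7.5, z = 0.5, d = 3.5, h = 4, c = 'gray'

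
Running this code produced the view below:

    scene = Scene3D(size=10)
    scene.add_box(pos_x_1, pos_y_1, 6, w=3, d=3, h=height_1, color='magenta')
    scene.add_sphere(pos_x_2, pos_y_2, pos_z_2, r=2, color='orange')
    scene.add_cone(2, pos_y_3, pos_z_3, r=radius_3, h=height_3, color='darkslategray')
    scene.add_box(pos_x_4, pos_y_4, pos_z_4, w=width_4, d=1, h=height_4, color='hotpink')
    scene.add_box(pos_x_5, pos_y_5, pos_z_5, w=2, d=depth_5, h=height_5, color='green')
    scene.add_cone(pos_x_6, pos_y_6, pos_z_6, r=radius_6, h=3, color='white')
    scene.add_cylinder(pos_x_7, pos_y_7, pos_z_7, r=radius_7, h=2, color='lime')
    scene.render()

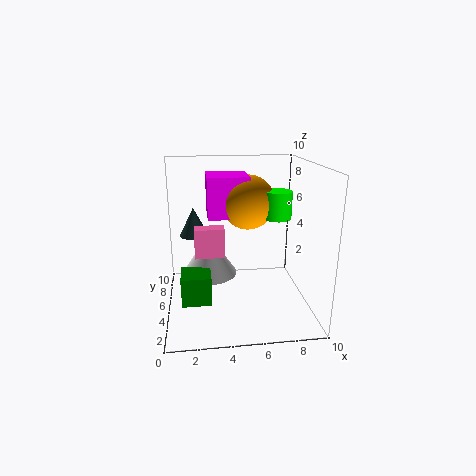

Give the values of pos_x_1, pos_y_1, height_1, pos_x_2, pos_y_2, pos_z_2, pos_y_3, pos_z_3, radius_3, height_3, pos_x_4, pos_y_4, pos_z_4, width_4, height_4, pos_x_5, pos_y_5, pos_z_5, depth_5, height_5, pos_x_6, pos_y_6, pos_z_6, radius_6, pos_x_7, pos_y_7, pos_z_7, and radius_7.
pos_x_1 = 3, pos_y_1 = 6, height_1 = 3, pos_x_2 = 6, pos_y_2 = 7, pos_z_2 = 7, pos_y_3 = 6, pos_z_3 = 5, radius_3 = 1, height_3 = 2, pos_x_4 = 2, pos_y_4 = 4, pos_z_4 = 4, width_4 = 2, height_4 = 2, pos_x_5 = 1, pos_y_5 = 3, pos_z_5 = 1, depth_5 = 2, height_5 = 2, pos_x_6 = 3, pos_y_6 = 6, pos_z_6 = 2, radius_6 = 2, pos_x_7 = 8, pos_y_7 = 6, pos_z_7 = 6, radius_7 = 1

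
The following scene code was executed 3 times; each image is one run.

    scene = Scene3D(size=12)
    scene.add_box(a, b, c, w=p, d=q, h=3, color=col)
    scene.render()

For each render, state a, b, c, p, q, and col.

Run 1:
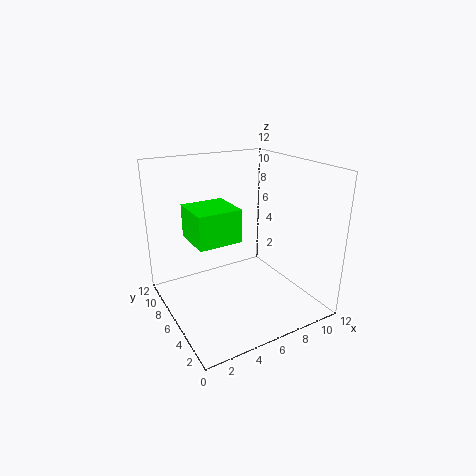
a = 3
b = 7
c = 5
p = 4
q = 4
col = 'lime'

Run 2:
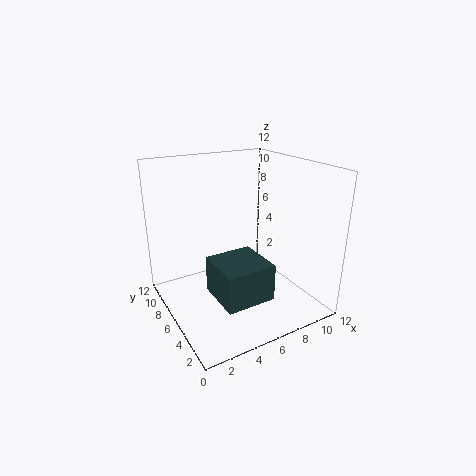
a = 3
b = 2
c = 2
p = 4
q = 4
col = 'darkslategray'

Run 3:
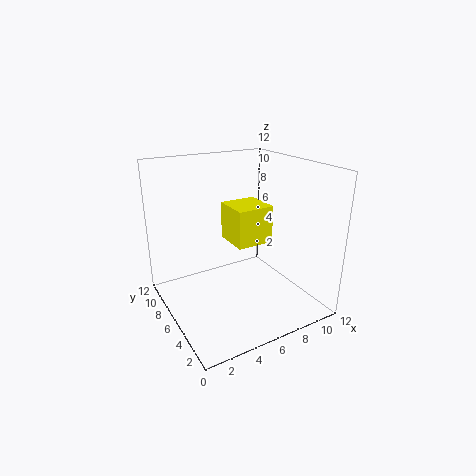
a = 5
b = 4
c = 6
p = 3
q = 3
col = 'yellow'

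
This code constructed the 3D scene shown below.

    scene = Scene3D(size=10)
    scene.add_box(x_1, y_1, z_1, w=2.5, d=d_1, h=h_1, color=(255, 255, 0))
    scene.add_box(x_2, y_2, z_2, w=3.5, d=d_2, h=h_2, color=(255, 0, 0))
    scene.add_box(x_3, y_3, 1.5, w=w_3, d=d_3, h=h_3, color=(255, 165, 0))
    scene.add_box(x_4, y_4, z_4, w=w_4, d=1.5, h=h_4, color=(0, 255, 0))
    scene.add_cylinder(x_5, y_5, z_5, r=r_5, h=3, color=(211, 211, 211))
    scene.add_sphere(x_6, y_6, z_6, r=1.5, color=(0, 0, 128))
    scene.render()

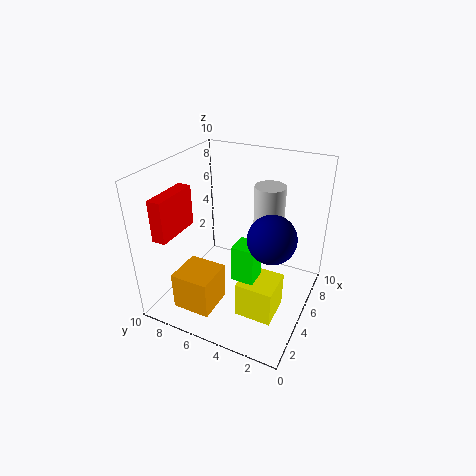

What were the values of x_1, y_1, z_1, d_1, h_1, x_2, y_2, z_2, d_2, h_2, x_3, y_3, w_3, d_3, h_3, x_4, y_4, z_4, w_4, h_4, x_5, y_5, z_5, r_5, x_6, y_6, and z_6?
x_1 = 2.5
y_1 = 1.5
z_1 = 0.5
d_1 = 2.5
h_1 = 2.5
x_2 = 2
y_2 = 9
z_2 = 5
d_2 = 1
h_2 = 3
x_3 = 0.5
y_3 = 5
w_3 = 2.5
d_3 = 2.5
h_3 = 2.5
x_4 = 3
y_4 = 3
z_4 = 3
w_4 = 1.5
h_4 = 2.5
x_5 = 5.5
y_5 = 3
z_5 = 6
r_5 = 1
x_6 = 3.5
y_6 = 2
z_6 = 6.5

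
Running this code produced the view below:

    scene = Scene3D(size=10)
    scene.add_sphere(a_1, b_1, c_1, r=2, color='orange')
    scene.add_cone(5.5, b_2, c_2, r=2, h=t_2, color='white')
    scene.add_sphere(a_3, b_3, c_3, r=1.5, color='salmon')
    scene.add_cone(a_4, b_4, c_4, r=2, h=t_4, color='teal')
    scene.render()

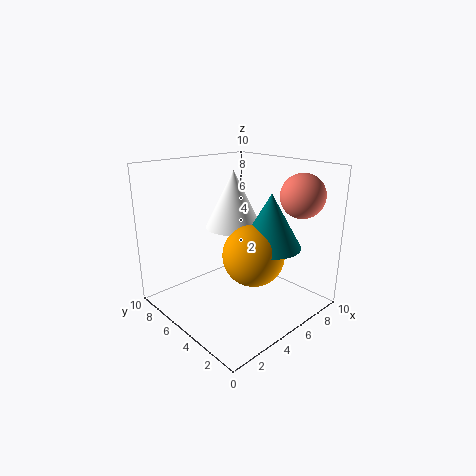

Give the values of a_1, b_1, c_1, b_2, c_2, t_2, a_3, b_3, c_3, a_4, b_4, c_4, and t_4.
a_1 = 4.5, b_1 = 3, c_1 = 4.5, b_2 = 6, c_2 = 5.5, t_2 = 4, a_3 = 8, b_3 = 2, c_3 = 8, a_4 = 5.5, b_4 = 2.5, c_4 = 5, t_4 = 3.5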